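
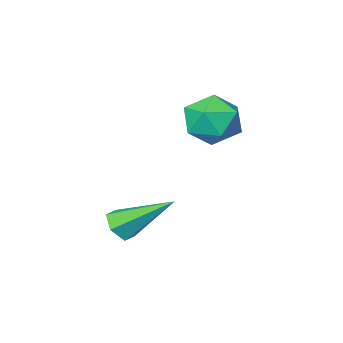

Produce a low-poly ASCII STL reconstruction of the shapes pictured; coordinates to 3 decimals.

solid 
facet normal -0.571 -0.486 0.662
outer loop
vertex 0.355 -3.358 -1.095
vertex 0.888 -4.022 -1.122
vertex 1.013 -3.398 -0.556
endloop
endfacet
facet normal -0.610 0.220 0.761
outer loop
vertex 0.355 -3.358 -1.095
vertex 1.013 -3.398 -0.556
vertex 0.813 -2.66 -0.93
endloop
endfacet
facet normal -0.842 0.516 0.155
outer loop
vertex 0.355 -3.358 -1.095
vertex 0.813 -2.66 -0.93
vertex 0.564 -2.827 -1.727
endloop
endfacet
facet normal -0.947 -0.008 -0.320
outer loop
vertex 0.355 -3.358 -1.095
vertex 0.564 -2.827 -1.727
vertex 0.611 -3.669 -1.846
endloop
endfacet
facet normal -0.780 -0.626 -0.007
outer loop
vertex 0.355 -3.358 -1.095
vertex 0.611 -3.669 -1.846
vertex 0.888 -4.022 -1.122
endloop
endfacet
facet normal 0.048 0.462 0.886
outer loop
vertex 0.813 -2.66 -0.93
vertex 1.013 -3.398 -0.556
vertex 1.629 -2.891 -0.854
endloop
endfacet
facet normal 0.112 -0.680 0.725
outer loop
vertex 1.013 -3.398 -0.556
vertex 0.888 -4.022 -1.122
vertex 1.676 -3.733 -0.973
endloop
endfacet
facet normal -0.224 -0.907 -0.357
outer loop
vertex 0.888 -4.022 -1.122
vertex 0.611 -3.669 -1.846
vertex 1.427 -3.9 -1.77
endloop
endfacet
facet normal -0.495 0.094 -0.864
outer loop
vertex 0.611 -3.669 -1.846
vertex 0.564 -2.827 -1.727
vertex 1.227 -3.162 -2.144
endloop
endfacet
facet normal -0.327 0.940 -0.095
outer loop
vertex 0.564 -2.827 -1.727
vertex 0.813 -2.66 -0.93
vertex 1.352 -2.538 -1.578
endloop
endfacet
facet normal 0.947 0.008 0.320
outer loop
vertex 1.885 -3.202 -1.605
vertex 1.629 -2.891 -0.854
vertex 1.676 -3.733 -0.973
endloop
endfacet
facet normal 0.842 -0.516 -0.155
outer loop
vertex 1.885 -3.202 -1.605
vertex 1.676 -3.733 -0.973
vertex 1.427 -3.9 -1.77
endloop
endfacet
facet normal 0.610 -0.220 -0.761
outer loop
vertex 1.885 -3.202 -1.605
vertex 1.427 -3.9 -1.77
vertex 1.227 -3.162 -2.144
endloop
endfacet
facet normal 0.571 0.486 -0.662
outer loop
vertex 1.885 -3.202 -1.605
vertex 1.227 -3.162 -2.144
vertex 1.352 -2.538 -1.578
endloop
endfacet
facet normal 0.780 0.626 0.007
outer loop
vertex 1.885 -3.202 -1.605
vertex 1.352 -2.538 -1.578
vertex 1.629 -2.891 -0.854
endloop
endfacet
facet normal 0.495 -0.094 0.864
outer loop
vertex 1.676 -3.733 -0.973
vertex 1.629 -2.891 -0.854
vertex 1.013 -3.398 -0.556
endloop
endfacet
facet normal 0.327 -0.940 0.095
outer loop
vertex 1.427 -3.9 -1.77
vertex 1.676 -3.733 -0.973
vertex 0.888 -4.022 -1.122
endloop
endfacet
facet normal -0.048 -0.462 -0.886
outer loop
vertex 1.227 -3.162 -2.144
vertex 1.427 -3.9 -1.77
vertex 0.611 -3.669 -1.846
endloop
endfacet
facet normal -0.112 0.680 -0.725
outer loop
vertex 1.352 -2.538 -1.578
vertex 1.227 -3.162 -2.144
vertex 0.564 -2.827 -1.727
endloop
endfacet
facet normal 0.224 0.907 0.357
outer loop
vertex 1.629 -2.891 -0.854
vertex 1.352 -2.538 -1.578
vertex 0.813 -2.66 -0.93
endloop
endfacet
facet normal 0.521 -0.608 -0.599
outer loop
vertex 4.189 -3.18 -3.819
vertex 3.865 -3.061 -4.222
vertex 4.301 -2.771 -4.137
endloop
endfacet
facet normal 0.664 0.337 0.667
outer loop
vertex 4.189 -3.18 -3.819
vertex 4.301 -2.771 -4.137
vertex 2.975 -2.019 -3.198
endloop
endfacet
facet normal 0.522 -0.609 -0.598
outer loop
vertex 4.301 -2.771 -4.137
vertex 3.865 -3.061 -4.222
vertex 3.978 -2.652 -4.54
endloop
endfacet
facet normal 0.442 0.892 -0.091
outer loop
vertex 4.301 -2.771 -4.137
vertex 3.978 -2.652 -4.54
vertex 2.975 -2.019 -3.198
endloop
endfacet
facet normal 0.519 -0.609 -0.599
outer loop
vertex 3.978 -2.652 -4.54
vertex 3.865 -3.061 -4.222
vertex 3.542 -2.941 -4.624
endloop
endfacet
facet normal -0.357 0.713 -0.603
outer loop
vertex 3.978 -2.652 -4.54
vertex 3.542 -2.941 -4.624
vertex 2.975 -2.019 -3.198
endloop
endfacet
facet normal 0.520 -0.608 -0.599
outer loop
vertex 3.542 -2.941 -4.624
vertex 3.865 -3.061 -4.222
vertex 3.43 -3.35 -4.306
endloop
endfacet
facet normal -0.934 -0.022 -0.357
outer loop
vertex 3.542 -2.941 -4.624
vertex 3.43 -3.35 -4.306
vertex 2.975 -2.019 -3.198
endloop
endfacet
facet normal 0.521 -0.610 -0.597
outer loop
vertex 3.43 -3.35 -4.306
vertex 3.865 -3.061 -4.222
vertex 3.753 -3.469 -3.903
endloop
endfacet
facet normal -0.712 -0.577 0.400
outer loop
vertex 3.43 -3.35 -4.306
vertex 3.753 -3.469 -3.903
vertex 2.975 -2.019 -3.198
endloop
endfacet
facet normal 0.520 -0.610 -0.598
outer loop
vertex 3.753 -3.469 -3.903
vertex 3.865 -3.061 -4.222
vertex 4.189 -3.18 -3.819
endloop
endfacet
facet normal 0.087 -0.397 0.914
outer loop
vertex 3.753 -3.469 -3.903
vertex 4.189 -3.18 -3.819
vertex 2.975 -2.019 -3.198
endloop
endfacet

endsolid


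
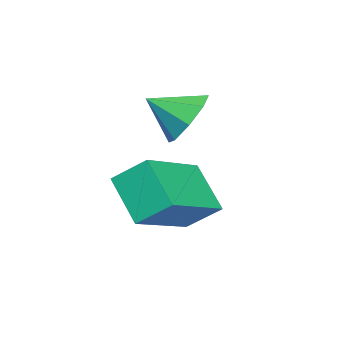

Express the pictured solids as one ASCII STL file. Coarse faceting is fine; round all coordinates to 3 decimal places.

solid 
facet normal -0.302 0.790 -0.534
outer loop
vertex 2.469 2.478 1.616
vertex 1.68 2.12 1.533
vertex 2.056 2.653 2.109
endloop
endfacet
facet normal 0.769 0.017 0.639
outer loop
vertex 2.469 2.478 1.616
vertex 2.056 2.653 2.109
vertex 2.04 1.18 2.167
endloop
endfacet
facet normal -0.303 0.790 -0.533
outer loop
vertex 2.056 2.653 2.109
vertex 1.68 2.12 1.533
vertex 1.424 2.515 2.264
endloop
endfacet
facet normal 0.231 0.036 0.972
outer loop
vertex 2.056 2.653 2.109
vertex 1.424 2.515 2.264
vertex 2.04 1.18 2.167
endloop
endfacet
facet normal -0.301 0.791 -0.533
outer loop
vertex 1.424 2.515 2.264
vertex 1.68 2.12 1.533
vertex 0.941 2.147 1.991
endloop
endfacet
facet normal -0.344 -0.225 0.912
outer loop
vertex 1.424 2.515 2.264
vertex 0.941 2.147 1.991
vertex 2.04 1.18 2.167
endloop
endfacet
facet normal -0.302 0.789 -0.534
outer loop
vertex 0.941 2.147 1.991
vertex 1.68 2.12 1.533
vertex 0.892 1.762 1.45
endloop
endfacet
facet normal -0.618 -0.613 0.492
outer loop
vertex 0.941 2.147 1.991
vertex 0.892 1.762 1.45
vertex 2.04 1.18 2.167
endloop
endfacet
facet normal -0.303 0.790 -0.532
outer loop
vertex 0.892 1.762 1.45
vertex 1.68 2.12 1.533
vertex 1.304 1.588 0.957
endloop
endfacet
facet normal -0.431 -0.901 -0.042
outer loop
vertex 0.892 1.762 1.45
vertex 1.304 1.588 0.957
vertex 2.04 1.18 2.167
endloop
endfacet
facet normal -0.302 0.790 -0.533
outer loop
vertex 1.304 1.588 0.957
vertex 1.68 2.12 1.533
vertex 1.937 1.725 0.801
endloop
endfacet
facet normal 0.107 -0.921 -0.375
outer loop
vertex 1.304 1.588 0.957
vertex 1.937 1.725 0.801
vertex 2.04 1.18 2.167
endloop
endfacet
facet normal -0.302 0.790 -0.533
outer loop
vertex 1.937 1.725 0.801
vertex 1.68 2.12 1.533
vertex 2.419 2.094 1.075
endloop
endfacet
facet normal 0.683 -0.659 -0.314
outer loop
vertex 1.937 1.725 0.801
vertex 2.419 2.094 1.075
vertex 2.04 1.18 2.167
endloop
endfacet
facet normal -0.302 0.790 -0.533
outer loop
vertex 2.419 2.094 1.075
vertex 1.68 2.12 1.533
vertex 2.469 2.478 1.616
endloop
endfacet
facet normal 0.957 -0.272 0.105
outer loop
vertex 2.419 2.094 1.075
vertex 2.469 2.478 1.616
vertex 2.04 1.18 2.167
endloop
endfacet
facet normal -0.916 0.187 -0.354
outer loop
vertex 1.905 2.438 0.146
vertex 2.494 3.326 -0.91
vertex 1.992 1.568 -0.538
endloop
endfacet
facet normal -0.393 -0.592 0.703
outer loop
vertex 3.926 1.174 0.21
vertex 1.905 2.438 0.146
vertex 1.992 1.568 -0.538
endloop
endfacet
facet normal -0.916 0.187 -0.354
outer loop
vertex 1.992 1.568 -0.538
vertex 2.494 3.326 -0.91
vertex 2.581 2.456 -1.593
endloop
endfacet
facet normal 0.079 -0.784 -0.616
outer loop
vertex 2.581 2.456 -1.593
vertex 3.926 1.174 0.21
vertex 1.992 1.568 -0.538
endloop
endfacet
facet normal -0.078 0.784 0.616
outer loop
vertex 1.905 2.438 0.146
vertex 4.428 2.932 -0.162
vertex 2.494 3.326 -0.91
endloop
endfacet
facet normal -0.392 -0.592 0.704
outer loop
vertex 3.839 2.044 0.893
vertex 1.905 2.438 0.146
vertex 3.926 1.174 0.21
endloop
endfacet
facet normal -0.078 0.784 0.616
outer loop
vertex 3.839 2.044 0.893
vertex 4.428 2.932 -0.162
vertex 1.905 2.438 0.146
endloop
endfacet
facet normal 0.393 0.592 -0.704
outer loop
vertex 2.494 3.326 -0.91
vertex 4.428 2.932 -0.162
vertex 2.581 2.456 -1.593
endloop
endfacet
facet normal 0.078 -0.784 -0.616
outer loop
vertex 4.515 2.062 -0.846
vertex 3.926 1.174 0.21
vertex 2.581 2.456 -1.593
endloop
endfacet
facet normal 0.392 0.592 -0.704
outer loop
vertex 2.581 2.456 -1.593
vertex 4.428 2.932 -0.162
vertex 4.515 2.062 -0.846
endloop
endfacet
facet normal 0.916 -0.186 0.354
outer loop
vertex 4.515 2.062 -0.846
vertex 3.839 2.044 0.893
vertex 3.926 1.174 0.21
endloop
endfacet
facet normal 0.916 -0.187 0.354
outer loop
vertex 4.428 2.932 -0.162
vertex 3.839 2.044 0.893
vertex 4.515 2.062 -0.846
endloop
endfacet

endsolid


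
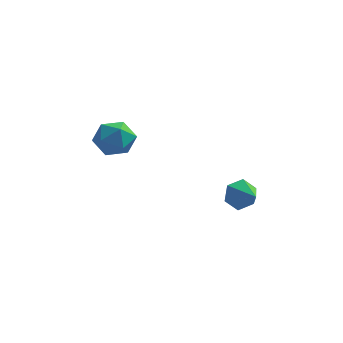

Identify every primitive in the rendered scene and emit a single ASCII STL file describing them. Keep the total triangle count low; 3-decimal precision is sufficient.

solid 
facet normal -0.683 0.635 -0.361
outer loop
vertex 4.051 0.652 -2.0
vertex 3.5 0.419 -1.369
vertex 4.05 1.081 -1.244
endloop
endfacet
facet normal 0.973 0.201 -0.113
outer loop
vertex 4.051 0.652 -2.0
vertex 4.05 1.081 -1.244
vertex 4.4 -0.419 -0.891
endloop
endfacet
facet normal -0.682 0.635 -0.362
outer loop
vertex 4.05 1.081 -1.244
vertex 3.5 0.419 -1.369
vertex 3.499 0.849 -0.612
endloop
endfacet
facet normal 0.655 0.315 0.687
outer loop
vertex 4.05 1.081 -1.244
vertex 3.499 0.849 -0.612
vertex 4.4 -0.419 -0.891
endloop
endfacet
facet normal -0.682 0.636 -0.362
outer loop
vertex 3.499 0.849 -0.612
vertex 3.5 0.419 -1.369
vertex 2.948 0.187 -0.737
endloop
endfacet
facet normal 0.020 -0.201 0.979
outer loop
vertex 3.499 0.849 -0.612
vertex 2.948 0.187 -0.737
vertex 4.4 -0.419 -0.891
endloop
endfacet
facet normal -0.682 0.636 -0.362
outer loop
vertex 2.948 0.187 -0.737
vertex 3.5 0.419 -1.369
vertex 2.949 -0.243 -1.494
endloop
endfacet
facet normal -0.297 -0.831 0.471
outer loop
vertex 2.948 0.187 -0.737
vertex 2.949 -0.243 -1.494
vertex 4.4 -0.419 -0.891
endloop
endfacet
facet normal -0.682 0.636 -0.362
outer loop
vertex 2.949 -0.243 -1.494
vertex 3.5 0.419 -1.369
vertex 3.501 -0.01 -2.125
endloop
endfacet
facet normal 0.022 -0.944 -0.329
outer loop
vertex 2.949 -0.243 -1.494
vertex 3.501 -0.01 -2.125
vertex 4.4 -0.419 -0.891
endloop
endfacet
facet normal -0.683 0.635 -0.361
outer loop
vertex 3.501 -0.01 -2.125
vertex 3.5 0.419 -1.369
vertex 4.051 0.652 -2.0
endloop
endfacet
facet normal 0.657 -0.428 -0.621
outer loop
vertex 3.501 -0.01 -2.125
vertex 4.051 0.652 -2.0
vertex 4.4 -0.419 -0.891
endloop
endfacet
facet normal -0.922 0.225 0.315
outer loop
vertex -2.654 0.25 1.983
vertex -2.986 -0.719 1.704
vertex -2.61 -0.548 2.682
endloop
endfacet
facet normal -0.430 0.581 0.691
outer loop
vertex -2.654 0.25 1.983
vertex -2.61 -0.548 2.682
vertex -1.802 0.138 2.608
endloop
endfacet
facet normal -0.044 0.971 0.235
outer loop
vertex -2.654 0.25 1.983
vertex -1.802 0.138 2.608
vertex -1.68 0.391 1.584
endloop
endfacet
facet normal -0.297 0.856 -0.423
outer loop
vertex -2.654 0.25 1.983
vertex -1.68 0.391 1.584
vertex -2.411 -0.139 1.025
endloop
endfacet
facet normal -0.839 0.395 -0.373
outer loop
vertex -2.654 0.25 1.983
vertex -2.411 -0.139 1.025
vertex -2.986 -0.719 1.704
endloop
endfacet
facet normal 0.004 0.103 0.995
outer loop
vertex -1.802 0.138 2.608
vertex -2.61 -0.548 2.682
vertex -1.609 -0.901 2.715
endloop
endfacet
facet normal -0.792 -0.473 0.387
outer loop
vertex -2.61 -0.548 2.682
vertex -2.986 -0.719 1.704
vertex -2.34 -1.431 2.156
endloop
endfacet
facet normal -0.659 -0.197 -0.726
outer loop
vertex -2.986 -0.719 1.704
vertex -2.411 -0.139 1.025
vertex -2.218 -1.178 1.132
endloop
endfacet
facet normal 0.220 0.548 -0.807
outer loop
vertex -2.411 -0.139 1.025
vertex -1.68 0.391 1.584
vertex -1.41 -0.492 1.058
endloop
endfacet
facet normal 0.629 0.734 0.256
outer loop
vertex -1.68 0.391 1.584
vertex -1.802 0.138 2.608
vertex -1.034 -0.321 2.036
endloop
endfacet
facet normal 0.297 -0.856 0.423
outer loop
vertex -1.366 -1.29 1.757
vertex -1.609 -0.901 2.715
vertex -2.34 -1.431 2.156
endloop
endfacet
facet normal 0.044 -0.971 -0.235
outer loop
vertex -1.366 -1.29 1.757
vertex -2.34 -1.431 2.156
vertex -2.218 -1.178 1.132
endloop
endfacet
facet normal 0.430 -0.581 -0.691
outer loop
vertex -1.366 -1.29 1.757
vertex -2.218 -1.178 1.132
vertex -1.41 -0.492 1.058
endloop
endfacet
facet normal 0.922 -0.225 -0.315
outer loop
vertex -1.366 -1.29 1.757
vertex -1.41 -0.492 1.058
vertex -1.034 -0.321 2.036
endloop
endfacet
facet normal 0.839 -0.395 0.373
outer loop
vertex -1.366 -1.29 1.757
vertex -1.034 -0.321 2.036
vertex -1.609 -0.901 2.715
endloop
endfacet
facet normal -0.220 -0.548 0.807
outer loop
vertex -2.34 -1.431 2.156
vertex -1.609 -0.901 2.715
vertex -2.61 -0.548 2.682
endloop
endfacet
facet normal -0.629 -0.734 -0.256
outer loop
vertex -2.218 -1.178 1.132
vertex -2.34 -1.431 2.156
vertex -2.986 -0.719 1.704
endloop
endfacet
facet normal -0.004 -0.103 -0.995
outer loop
vertex -1.41 -0.492 1.058
vertex -2.218 -1.178 1.132
vertex -2.411 -0.139 1.025
endloop
endfacet
facet normal 0.792 0.473 -0.387
outer loop
vertex -1.034 -0.321 2.036
vertex -1.41 -0.492 1.058
vertex -1.68 0.391 1.584
endloop
endfacet
facet normal 0.659 0.197 0.726
outer loop
vertex -1.609 -0.901 2.715
vertex -1.034 -0.321 2.036
vertex -1.802 0.138 2.608
endloop
endfacet

endsolid


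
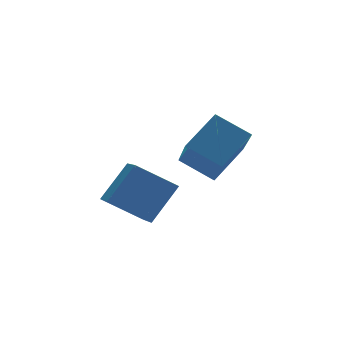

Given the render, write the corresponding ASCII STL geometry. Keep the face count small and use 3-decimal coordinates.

solid 
facet normal -0.776 -0.300 -0.555
outer loop
vertex 0.388 -3.555 3.088
vertex -0.475 -2.603 3.781
vertex 0.868 -2.03 1.591
endloop
endfacet
facet normal 0.591 -0.652 -0.475
outer loop
vertex 2.195 -1.517 2.539
vertex 0.388 -3.555 3.088
vertex 0.868 -2.03 1.591
endloop
endfacet
facet normal -0.776 -0.300 -0.555
outer loop
vertex 0.868 -2.03 1.591
vertex -0.475 -2.603 3.781
vertex 0.005 -1.078 2.284
endloop
endfacet
facet normal 0.219 0.696 -0.684
outer loop
vertex 0.005 -1.078 2.284
vertex 2.195 -1.517 2.539
vertex 0.868 -2.03 1.591
endloop
endfacet
facet normal -0.219 -0.696 0.684
outer loop
vertex 0.388 -3.555 3.088
vertex 0.852 -2.09 4.729
vertex -0.475 -2.603 3.781
endloop
endfacet
facet normal 0.591 -0.652 -0.475
outer loop
vertex 1.715 -3.042 4.036
vertex 0.388 -3.555 3.088
vertex 2.195 -1.517 2.539
endloop
endfacet
facet normal -0.219 -0.696 0.684
outer loop
vertex 1.715 -3.042 4.036
vertex 0.852 -2.09 4.729
vertex 0.388 -3.555 3.088
endloop
endfacet
facet normal -0.591 0.652 0.475
outer loop
vertex -0.475 -2.603 3.781
vertex 0.852 -2.09 4.729
vertex 0.005 -1.078 2.284
endloop
endfacet
facet normal 0.219 0.696 -0.684
outer loop
vertex 1.332 -0.565 3.232
vertex 2.195 -1.517 2.539
vertex 0.005 -1.078 2.284
endloop
endfacet
facet normal -0.591 0.652 0.475
outer loop
vertex 0.005 -1.078 2.284
vertex 0.852 -2.09 4.729
vertex 1.332 -0.565 3.232
endloop
endfacet
facet normal 0.776 0.300 0.555
outer loop
vertex 1.332 -0.565 3.232
vertex 1.715 -3.042 4.036
vertex 2.195 -1.517 2.539
endloop
endfacet
facet normal 0.776 0.300 0.555
outer loop
vertex 0.852 -2.09 4.729
vertex 1.715 -3.042 4.036
vertex 1.332 -0.565 3.232
endloop
endfacet
facet normal -0.728 0.425 0.538
outer loop
vertex -2.162 -2.429 3.196
vertex -1.852 -1.079 2.548
vertex -3.283 -2.771 1.951
endloop
endfacet
facet normal -0.202 -0.883 0.424
outer loop
vertex -2.068 -3.481 1.052
vertex -2.162 -2.429 3.196
vertex -3.283 -2.771 1.951
endloop
endfacet
facet normal -0.728 0.425 0.538
outer loop
vertex -3.283 -2.771 1.951
vertex -1.852 -1.079 2.548
vertex -2.973 -1.42 1.302
endloop
endfacet
facet normal -0.656 -0.199 -0.728
outer loop
vertex -2.973 -1.42 1.302
vertex -2.068 -3.481 1.052
vertex -3.283 -2.771 1.951
endloop
endfacet
facet normal 0.655 0.199 0.729
outer loop
vertex -2.162 -2.429 3.196
vertex -0.637 -1.789 1.649
vertex -1.852 -1.079 2.548
endloop
endfacet
facet normal -0.203 -0.883 0.424
outer loop
vertex -0.947 -3.14 2.298
vertex -2.162 -2.429 3.196
vertex -2.068 -3.481 1.052
endloop
endfacet
facet normal 0.655 0.200 0.729
outer loop
vertex -0.947 -3.14 2.298
vertex -0.637 -1.789 1.649
vertex -2.162 -2.429 3.196
endloop
endfacet
facet normal 0.202 0.883 -0.424
outer loop
vertex -1.852 -1.079 2.548
vertex -0.637 -1.789 1.649
vertex -2.973 -1.42 1.302
endloop
endfacet
facet normal -0.655 -0.199 -0.729
outer loop
vertex -1.758 -2.131 0.404
vertex -2.068 -3.481 1.052
vertex -2.973 -1.42 1.302
endloop
endfacet
facet normal 0.202 0.882 -0.425
outer loop
vertex -2.973 -1.42 1.302
vertex -0.637 -1.789 1.649
vertex -1.758 -2.131 0.404
endloop
endfacet
facet normal 0.728 -0.425 -0.538
outer loop
vertex -1.758 -2.131 0.404
vertex -0.947 -3.14 2.298
vertex -2.068 -3.481 1.052
endloop
endfacet
facet normal 0.728 -0.425 -0.538
outer loop
vertex -0.637 -1.789 1.649
vertex -0.947 -3.14 2.298
vertex -1.758 -2.131 0.404
endloop
endfacet

endsolid


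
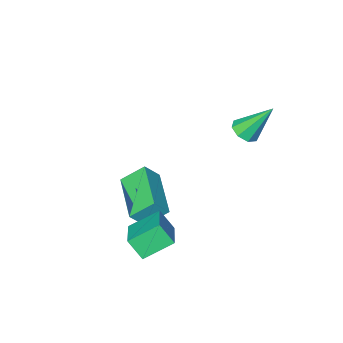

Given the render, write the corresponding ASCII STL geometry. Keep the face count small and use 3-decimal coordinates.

solid 
facet normal -0.633 0.154 -0.759
outer loop
vertex 0.969 -3.847 -0.205
vertex 1.784 -2.071 -0.524
vertex 1.684 -4.299 -0.893
endloop
endfacet
facet normal -0.412 -0.897 0.161
outer loop
vertex 2.216 -4.429 -0.256
vertex 0.969 -3.847 -0.205
vertex 1.684 -4.299 -0.893
endloop
endfacet
facet normal -0.633 0.154 -0.759
outer loop
vertex 1.684 -4.299 -0.893
vertex 1.784 -2.071 -0.524
vertex 2.499 -2.523 -1.212
endloop
endfacet
facet normal 0.655 -0.414 -0.632
outer loop
vertex 2.499 -2.523 -1.212
vertex 2.216 -4.429 -0.256
vertex 1.684 -4.299 -0.893
endloop
endfacet
facet normal -0.655 0.414 0.632
outer loop
vertex 0.969 -3.847 -0.205
vertex 2.316 -2.201 0.113
vertex 1.784 -2.071 -0.524
endloop
endfacet
facet normal -0.412 -0.897 0.161
outer loop
vertex 1.501 -3.977 0.432
vertex 0.969 -3.847 -0.205
vertex 2.216 -4.429 -0.256
endloop
endfacet
facet normal -0.655 0.414 0.632
outer loop
vertex 1.501 -3.977 0.432
vertex 2.316 -2.201 0.113
vertex 0.969 -3.847 -0.205
endloop
endfacet
facet normal 0.412 0.897 -0.161
outer loop
vertex 1.784 -2.071 -0.524
vertex 2.316 -2.201 0.113
vertex 2.499 -2.523 -1.212
endloop
endfacet
facet normal 0.655 -0.414 -0.632
outer loop
vertex 3.031 -2.653 -0.575
vertex 2.216 -4.429 -0.256
vertex 2.499 -2.523 -1.212
endloop
endfacet
facet normal 0.412 0.897 -0.161
outer loop
vertex 2.499 -2.523 -1.212
vertex 2.316 -2.201 0.113
vertex 3.031 -2.653 -0.575
endloop
endfacet
facet normal 0.633 -0.154 0.759
outer loop
vertex 3.031 -2.653 -0.575
vertex 1.501 -3.977 0.432
vertex 2.216 -4.429 -0.256
endloop
endfacet
facet normal 0.633 -0.154 0.759
outer loop
vertex 2.316 -2.201 0.113
vertex 1.501 -3.977 0.432
vertex 3.031 -2.653 -0.575
endloop
endfacet
facet normal -0.534 -0.773 -0.342
outer loop
vertex 2.406 -1.758 0.115
vertex 2.148 -1.262 -0.603
vertex 3.402 -2.163 -0.523
endloop
endfacet
facet normal 0.284 -0.545 0.789
outer loop
vertex 4.192 -1.018 -0.017
vertex 2.406 -1.758 0.115
vertex 3.402 -2.163 -0.523
endloop
endfacet
facet normal -0.534 -0.773 -0.342
outer loop
vertex 3.402 -2.163 -0.523
vertex 2.148 -1.262 -0.603
vertex 3.144 -1.667 -1.241
endloop
endfacet
facet normal 0.797 -0.324 -0.510
outer loop
vertex 3.144 -1.667 -1.241
vertex 4.192 -1.018 -0.017
vertex 3.402 -2.163 -0.523
endloop
endfacet
facet normal -0.797 0.324 0.510
outer loop
vertex 2.406 -1.758 0.115
vertex 2.938 -0.117 -0.097
vertex 2.148 -1.262 -0.603
endloop
endfacet
facet normal 0.284 -0.545 0.789
outer loop
vertex 3.196 -0.613 0.621
vertex 2.406 -1.758 0.115
vertex 4.192 -1.018 -0.017
endloop
endfacet
facet normal -0.797 0.324 0.510
outer loop
vertex 3.196 -0.613 0.621
vertex 2.938 -0.117 -0.097
vertex 2.406 -1.758 0.115
endloop
endfacet
facet normal -0.284 0.545 -0.789
outer loop
vertex 2.148 -1.262 -0.603
vertex 2.938 -0.117 -0.097
vertex 3.144 -1.667 -1.241
endloop
endfacet
facet normal 0.797 -0.324 -0.510
outer loop
vertex 3.934 -0.522 -0.735
vertex 4.192 -1.018 -0.017
vertex 3.144 -1.667 -1.241
endloop
endfacet
facet normal -0.284 0.545 -0.789
outer loop
vertex 3.144 -1.667 -1.241
vertex 2.938 -0.117 -0.097
vertex 3.934 -0.522 -0.735
endloop
endfacet
facet normal 0.534 0.773 0.342
outer loop
vertex 3.934 -0.522 -0.735
vertex 3.196 -0.613 0.621
vertex 4.192 -1.018 -0.017
endloop
endfacet
facet normal 0.534 0.773 0.342
outer loop
vertex 2.938 -0.117 -0.097
vertex 3.196 -0.613 0.621
vertex 3.934 -0.522 -0.735
endloop
endfacet
facet normal 0.406 -0.413 -0.815
outer loop
vertex -0.316 -1.108 3.175
vertex -0.807 -1.348 3.052
vertex -0.562 -0.86 2.927
endloop
endfacet
facet normal 0.550 0.797 0.251
outer loop
vertex -0.316 -1.108 3.175
vertex -0.562 -0.86 2.927
vertex -1.453 -0.692 4.348
endloop
endfacet
facet normal 0.407 -0.413 -0.815
outer loop
vertex -0.562 -0.86 2.927
vertex -0.807 -1.348 3.052
vertex -0.951 -0.898 2.752
endloop
endfacet
facet normal -0.034 0.990 -0.139
outer loop
vertex -0.562 -0.86 2.927
vertex -0.951 -0.898 2.752
vertex -1.453 -0.692 4.348
endloop
endfacet
facet normal 0.406 -0.413 -0.815
outer loop
vertex -0.951 -0.898 2.752
vertex -0.807 -1.348 3.052
vertex -1.256 -1.2 2.753
endloop
endfacet
facet normal -0.672 0.678 -0.299
outer loop
vertex -0.951 -0.898 2.752
vertex -1.256 -1.2 2.753
vertex -1.453 -0.692 4.348
endloop
endfacet
facet normal 0.407 -0.413 -0.815
outer loop
vertex -1.256 -1.2 2.753
vertex -0.807 -1.348 3.052
vertex -1.297 -1.588 2.929
endloop
endfacet
facet normal -0.990 0.043 -0.136
outer loop
vertex -1.256 -1.2 2.753
vertex -1.297 -1.588 2.929
vertex -1.453 -0.692 4.348
endloop
endfacet
facet normal 0.407 -0.412 -0.815
outer loop
vertex -1.297 -1.588 2.929
vertex -0.807 -1.348 3.052
vertex -1.051 -1.836 3.177
endloop
endfacet
facet normal -0.802 -0.541 0.254
outer loop
vertex -1.297 -1.588 2.929
vertex -1.051 -1.836 3.177
vertex -1.453 -0.692 4.348
endloop
endfacet
facet normal 0.407 -0.412 -0.815
outer loop
vertex -1.051 -1.836 3.177
vertex -0.807 -1.348 3.052
vertex -0.662 -1.798 3.352
endloop
endfacet
facet normal -0.217 -0.734 0.643
outer loop
vertex -1.051 -1.836 3.177
vertex -0.662 -1.798 3.352
vertex -1.453 -0.692 4.348
endloop
endfacet
facet normal 0.407 -0.412 -0.815
outer loop
vertex -0.662 -1.798 3.352
vertex -0.807 -1.348 3.052
vertex -0.357 -1.497 3.352
endloop
endfacet
facet normal 0.418 -0.424 0.803
outer loop
vertex -0.662 -1.798 3.352
vertex -0.357 -1.497 3.352
vertex -1.453 -0.692 4.348
endloop
endfacet
facet normal 0.406 -0.414 -0.815
outer loop
vertex -0.357 -1.497 3.352
vertex -0.807 -1.348 3.052
vertex -0.316 -1.108 3.175
endloop
endfacet
facet normal 0.738 0.213 0.640
outer loop
vertex -0.357 -1.497 3.352
vertex -0.316 -1.108 3.175
vertex -1.453 -0.692 4.348
endloop
endfacet

endsolid


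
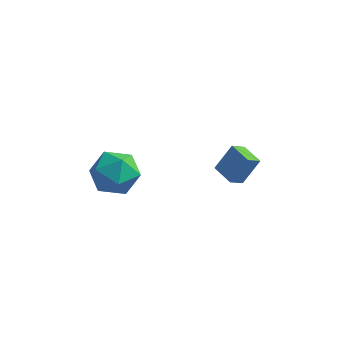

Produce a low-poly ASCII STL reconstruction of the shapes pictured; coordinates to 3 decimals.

solid 
facet normal -0.302 0.878 0.371
outer loop
vertex -2.496 -0.162 -0.904
vertex -2.602 -0.616 0.085
vertex -1.651 -0.165 -0.21
endloop
endfacet
facet normal 0.147 0.974 -0.175
outer loop
vertex -2.496 -0.162 -0.904
vertex -1.651 -0.165 -0.21
vertex -1.489 -0.38 -1.27
endloop
endfacet
facet normal -0.131 0.651 -0.748
outer loop
vertex -2.496 -0.162 -0.904
vertex -1.489 -0.38 -1.27
vertex -2.34 -0.965 -1.63
endloop
endfacet
facet normal -0.751 0.356 -0.555
outer loop
vertex -2.496 -0.162 -0.904
vertex -2.34 -0.965 -1.63
vertex -3.028 -1.111 -0.793
endloop
endfacet
facet normal -0.857 0.497 0.136
outer loop
vertex -2.496 -0.162 -0.904
vertex -3.028 -1.111 -0.793
vertex -2.602 -0.616 0.085
endloop
endfacet
facet normal 0.761 0.648 -0.015
outer loop
vertex -1.489 -0.38 -1.27
vertex -1.651 -0.165 -0.21
vertex -0.972 -0.969 -0.507
endloop
endfacet
facet normal 0.035 0.494 0.869
outer loop
vertex -1.651 -0.165 -0.21
vertex -2.602 -0.616 0.085
vertex -1.66 -1.115 0.33
endloop
endfacet
facet normal -0.863 -0.124 0.489
outer loop
vertex -2.602 -0.616 0.085
vertex -3.028 -1.111 -0.793
vertex -2.511 -1.7 -0.03
endloop
endfacet
facet normal -0.692 -0.352 -0.630
outer loop
vertex -3.028 -1.111 -0.793
vertex -2.34 -0.965 -1.63
vertex -2.349 -1.915 -1.09
endloop
endfacet
facet normal 0.312 0.126 -0.942
outer loop
vertex -2.34 -0.965 -1.63
vertex -1.489 -0.38 -1.27
vertex -1.398 -1.464 -1.385
endloop
endfacet
facet normal 0.751 -0.356 0.555
outer loop
vertex -1.504 -1.918 -0.396
vertex -0.972 -0.969 -0.507
vertex -1.66 -1.115 0.33
endloop
endfacet
facet normal 0.131 -0.651 0.748
outer loop
vertex -1.504 -1.918 -0.396
vertex -1.66 -1.115 0.33
vertex -2.511 -1.7 -0.03
endloop
endfacet
facet normal -0.147 -0.974 0.175
outer loop
vertex -1.504 -1.918 -0.396
vertex -2.511 -1.7 -0.03
vertex -2.349 -1.915 -1.09
endloop
endfacet
facet normal 0.302 -0.878 -0.371
outer loop
vertex -1.504 -1.918 -0.396
vertex -2.349 -1.915 -1.09
vertex -1.398 -1.464 -1.385
endloop
endfacet
facet normal 0.857 -0.497 -0.136
outer loop
vertex -1.504 -1.918 -0.396
vertex -1.398 -1.464 -1.385
vertex -0.972 -0.969 -0.507
endloop
endfacet
facet normal 0.692 0.352 0.630
outer loop
vertex -1.66 -1.115 0.33
vertex -0.972 -0.969 -0.507
vertex -1.651 -0.165 -0.21
endloop
endfacet
facet normal -0.312 -0.126 0.942
outer loop
vertex -2.511 -1.7 -0.03
vertex -1.66 -1.115 0.33
vertex -2.602 -0.616 0.085
endloop
endfacet
facet normal -0.761 -0.648 0.015
outer loop
vertex -2.349 -1.915 -1.09
vertex -2.511 -1.7 -0.03
vertex -3.028 -1.111 -0.793
endloop
endfacet
facet normal -0.035 -0.494 -0.869
outer loop
vertex -1.398 -1.464 -1.385
vertex -2.349 -1.915 -1.09
vertex -2.34 -0.965 -1.63
endloop
endfacet
facet normal 0.863 0.124 -0.489
outer loop
vertex -0.972 -0.969 -0.507
vertex -1.398 -1.464 -1.385
vertex -1.489 -0.38 -1.27
endloop
endfacet
facet normal -0.813 0.577 0.085
outer loop
vertex 1.003 4.087 -2.559
vertex 1.355 4.651 -3.021
vertex 0.475 3.506 -3.669
endloop
endfacet
facet normal -0.435 -0.696 0.571
outer loop
vertex 1.345 2.889 -3.759
vertex 1.003 4.087 -2.559
vertex 0.475 3.506 -3.669
endloop
endfacet
facet normal -0.812 0.577 0.084
outer loop
vertex 0.475 3.506 -3.669
vertex 1.355 4.651 -3.021
vertex 0.828 4.07 -4.132
endloop
endfacet
facet normal -0.388 -0.428 -0.817
outer loop
vertex 0.828 4.07 -4.132
vertex 1.345 2.889 -3.759
vertex 0.475 3.506 -3.669
endloop
endfacet
facet normal 0.388 0.427 0.817
outer loop
vertex 1.003 4.087 -2.559
vertex 2.225 4.034 -3.111
vertex 1.355 4.651 -3.021
endloop
endfacet
facet normal -0.436 -0.696 0.571
outer loop
vertex 1.872 3.47 -2.648
vertex 1.003 4.087 -2.559
vertex 1.345 2.889 -3.759
endloop
endfacet
facet normal 0.387 0.428 0.817
outer loop
vertex 1.872 3.47 -2.648
vertex 2.225 4.034 -3.111
vertex 1.003 4.087 -2.559
endloop
endfacet
facet normal 0.435 0.697 -0.571
outer loop
vertex 1.355 4.651 -3.021
vertex 2.225 4.034 -3.111
vertex 0.828 4.07 -4.132
endloop
endfacet
facet normal -0.387 -0.428 -0.817
outer loop
vertex 1.697 3.453 -4.221
vertex 1.345 2.889 -3.759
vertex 0.828 4.07 -4.132
endloop
endfacet
facet normal 0.435 0.696 -0.571
outer loop
vertex 0.828 4.07 -4.132
vertex 2.225 4.034 -3.111
vertex 1.697 3.453 -4.221
endloop
endfacet
facet normal 0.813 -0.576 -0.084
outer loop
vertex 1.697 3.453 -4.221
vertex 1.872 3.47 -2.648
vertex 1.345 2.889 -3.759
endloop
endfacet
facet normal 0.812 -0.577 -0.084
outer loop
vertex 2.225 4.034 -3.111
vertex 1.872 3.47 -2.648
vertex 1.697 3.453 -4.221
endloop
endfacet

endsolid


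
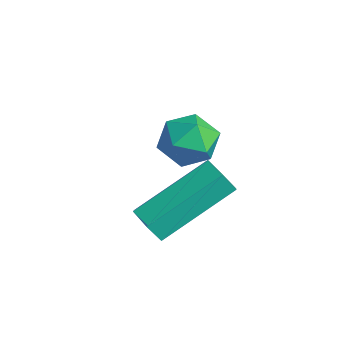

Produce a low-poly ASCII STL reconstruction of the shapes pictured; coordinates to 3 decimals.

solid 
facet normal -0.067 -0.863 -0.501
outer loop
vertex 3.461 0.677 -1.211
vertex 3.089 0.915 -1.571
vertex 3.647 0.937 -1.683
endloop
endfacet
facet normal 0.943 -0.219 0.251
outer loop
vertex 3.461 0.677 -1.211
vertex 3.647 0.937 -1.683
vertex 3.604 2.507 -0.149
endloop
endfacet
facet normal 0.943 -0.219 0.251
outer loop
vertex 3.604 2.507 -0.149
vertex 3.647 0.937 -1.683
vertex 3.79 2.766 -0.622
endloop
endfacet
facet normal 0.069 0.863 0.500
outer loop
vertex 3.604 2.507 -0.149
vertex 3.79 2.766 -0.622
vertex 3.231 2.745 -0.509
endloop
endfacet
facet normal -0.067 -0.863 -0.501
outer loop
vertex 3.647 0.937 -1.683
vertex 3.089 0.915 -1.571
vertex 3.274 1.175 -2.043
endloop
endfacet
facet normal 0.754 0.285 -0.592
outer loop
vertex 3.647 0.937 -1.683
vertex 3.274 1.175 -2.043
vertex 3.79 2.766 -0.622
endloop
endfacet
facet normal 0.753 0.285 -0.593
outer loop
vertex 3.79 2.766 -0.622
vertex 3.274 1.175 -2.043
vertex 3.417 3.004 -0.981
endloop
endfacet
facet normal 0.069 0.863 0.501
outer loop
vertex 3.79 2.766 -0.622
vertex 3.417 3.004 -0.981
vertex 3.231 2.745 -0.509
endloop
endfacet
facet normal -0.067 -0.863 -0.501
outer loop
vertex 3.274 1.175 -2.043
vertex 3.089 0.915 -1.571
vertex 2.716 1.153 -1.931
endloop
endfacet
facet normal -0.189 0.504 -0.843
outer loop
vertex 3.274 1.175 -2.043
vertex 2.716 1.153 -1.931
vertex 3.417 3.004 -0.981
endloop
endfacet
facet normal -0.188 0.504 -0.843
outer loop
vertex 3.417 3.004 -0.981
vertex 2.716 1.153 -1.931
vertex 2.859 2.983 -0.869
endloop
endfacet
facet normal 0.068 0.863 0.500
outer loop
vertex 3.417 3.004 -0.981
vertex 2.859 2.983 -0.869
vertex 3.231 2.745 -0.509
endloop
endfacet
facet normal -0.069 -0.863 -0.500
outer loop
vertex 2.716 1.153 -1.931
vertex 3.089 0.915 -1.571
vertex 2.53 0.894 -1.458
endloop
endfacet
facet normal -0.943 0.219 -0.251
outer loop
vertex 2.716 1.153 -1.931
vertex 2.53 0.894 -1.458
vertex 2.859 2.983 -0.869
endloop
endfacet
facet normal -0.943 0.219 -0.251
outer loop
vertex 2.859 2.983 -0.869
vertex 2.53 0.894 -1.458
vertex 2.673 2.723 -0.397
endloop
endfacet
facet normal 0.067 0.863 0.501
outer loop
vertex 2.859 2.983 -0.869
vertex 2.673 2.723 -0.397
vertex 3.231 2.745 -0.509
endloop
endfacet
facet normal -0.069 -0.863 -0.501
outer loop
vertex 2.53 0.894 -1.458
vertex 3.089 0.915 -1.571
vertex 2.903 0.656 -1.099
endloop
endfacet
facet normal -0.753 -0.285 0.593
outer loop
vertex 2.53 0.894 -1.458
vertex 2.903 0.656 -1.099
vertex 2.673 2.723 -0.397
endloop
endfacet
facet normal -0.754 -0.285 0.592
outer loop
vertex 2.673 2.723 -0.397
vertex 2.903 0.656 -1.099
vertex 3.046 2.485 -0.037
endloop
endfacet
facet normal 0.067 0.863 0.501
outer loop
vertex 2.673 2.723 -0.397
vertex 3.046 2.485 -0.037
vertex 3.231 2.745 -0.509
endloop
endfacet
facet normal -0.068 -0.863 -0.500
outer loop
vertex 2.903 0.656 -1.099
vertex 3.089 0.915 -1.571
vertex 3.461 0.677 -1.211
endloop
endfacet
facet normal 0.188 -0.504 0.843
outer loop
vertex 2.903 0.656 -1.099
vertex 3.461 0.677 -1.211
vertex 3.046 2.485 -0.037
endloop
endfacet
facet normal 0.189 -0.504 0.843
outer loop
vertex 3.046 2.485 -0.037
vertex 3.461 0.677 -1.211
vertex 3.604 2.507 -0.149
endloop
endfacet
facet normal 0.067 0.863 0.501
outer loop
vertex 3.046 2.485 -0.037
vertex 3.604 2.507 -0.149
vertex 3.231 2.745 -0.509
endloop
endfacet
facet normal -0.804 -0.578 0.142
outer loop
vertex -0.023 3.369 -1.468
vertex 0.441 2.7 -1.562
vertex 0.338 3.026 -0.817
endloop
endfacet
facet normal -0.866 0.036 0.499
outer loop
vertex -0.023 3.369 -1.468
vertex 0.338 3.026 -0.817
vertex 0.326 3.842 -0.897
endloop
endfacet
facet normal -0.821 0.571 0.029
outer loop
vertex -0.023 3.369 -1.468
vertex 0.326 3.842 -0.897
vertex 0.422 4.02 -1.691
endloop
endfacet
facet normal -0.731 0.288 -0.619
outer loop
vertex -0.023 3.369 -1.468
vertex 0.422 4.02 -1.691
vertex 0.493 3.314 -2.103
endloop
endfacet
facet normal -0.721 -0.423 -0.549
outer loop
vertex -0.023 3.369 -1.468
vertex 0.493 3.314 -2.103
vertex 0.441 2.7 -1.562
endloop
endfacet
facet normal -0.312 0.088 0.946
outer loop
vertex 0.326 3.842 -0.897
vertex 0.338 3.026 -0.817
vertex 1.007 3.466 -0.637
endloop
endfacet
facet normal -0.210 -0.906 0.367
outer loop
vertex 0.338 3.026 -0.817
vertex 0.441 2.7 -1.562
vertex 1.078 2.76 -1.049
endloop
endfacet
facet normal -0.075 -0.656 -0.751
outer loop
vertex 0.441 2.7 -1.562
vertex 0.493 3.314 -2.103
vertex 1.174 2.938 -1.843
endloop
endfacet
facet normal -0.093 0.495 -0.864
outer loop
vertex 0.493 3.314 -2.103
vertex 0.422 4.02 -1.691
vertex 1.162 3.754 -1.923
endloop
endfacet
facet normal -0.239 0.953 0.185
outer loop
vertex 0.422 4.02 -1.691
vertex 0.326 3.842 -0.897
vertex 1.059 4.08 -1.178
endloop
endfacet
facet normal 0.731 -0.288 0.619
outer loop
vertex 1.523 3.411 -1.272
vertex 1.007 3.466 -0.637
vertex 1.078 2.76 -1.049
endloop
endfacet
facet normal 0.821 -0.571 -0.029
outer loop
vertex 1.523 3.411 -1.272
vertex 1.078 2.76 -1.049
vertex 1.174 2.938 -1.843
endloop
endfacet
facet normal 0.866 -0.036 -0.499
outer loop
vertex 1.523 3.411 -1.272
vertex 1.174 2.938 -1.843
vertex 1.162 3.754 -1.923
endloop
endfacet
facet normal 0.804 0.578 -0.142
outer loop
vertex 1.523 3.411 -1.272
vertex 1.162 3.754 -1.923
vertex 1.059 4.08 -1.178
endloop
endfacet
facet normal 0.721 0.423 0.549
outer loop
vertex 1.523 3.411 -1.272
vertex 1.059 4.08 -1.178
vertex 1.007 3.466 -0.637
endloop
endfacet
facet normal 0.093 -0.495 0.864
outer loop
vertex 1.078 2.76 -1.049
vertex 1.007 3.466 -0.637
vertex 0.338 3.026 -0.817
endloop
endfacet
facet normal 0.239 -0.953 -0.185
outer loop
vertex 1.174 2.938 -1.843
vertex 1.078 2.76 -1.049
vertex 0.441 2.7 -1.562
endloop
endfacet
facet normal 0.312 -0.088 -0.946
outer loop
vertex 1.162 3.754 -1.923
vertex 1.174 2.938 -1.843
vertex 0.493 3.314 -2.103
endloop
endfacet
facet normal 0.210 0.906 -0.367
outer loop
vertex 1.059 4.08 -1.178
vertex 1.162 3.754 -1.923
vertex 0.422 4.02 -1.691
endloop
endfacet
facet normal 0.075 0.656 0.751
outer loop
vertex 1.007 3.466 -0.637
vertex 1.059 4.08 -1.178
vertex 0.326 3.842 -0.897
endloop
endfacet

endsolid


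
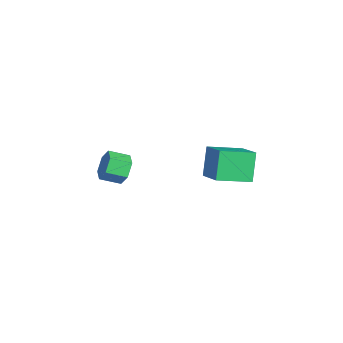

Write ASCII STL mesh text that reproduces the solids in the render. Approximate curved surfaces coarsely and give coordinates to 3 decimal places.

solid 
facet normal 0.165 0.910 -0.380
outer loop
vertex 2.57 -3.323 1.482
vertex 2.065 -2.932 2.199
vertex 3.011 -3.064 2.294
endloop
endfacet
facet normal 0.873 -0.314 -0.374
outer loop
vertex 2.57 -3.323 1.482
vertex 3.011 -3.064 2.294
vertex 2.36 -4.479 1.964
endloop
endfacet
facet normal 0.873 -0.315 -0.373
outer loop
vertex 2.36 -4.479 1.964
vertex 3.011 -3.064 2.294
vertex 2.801 -4.22 2.777
endloop
endfacet
facet normal -0.166 -0.910 0.380
outer loop
vertex 2.36 -4.479 1.964
vertex 2.801 -4.22 2.777
vertex 1.855 -4.088 2.681
endloop
endfacet
facet normal 0.165 0.910 -0.380
outer loop
vertex 3.011 -3.064 2.294
vertex 2.065 -2.932 2.199
vertex 2.506 -2.673 3.011
endloop
endfacet
facet normal 0.834 0.077 0.546
outer loop
vertex 3.011 -3.064 2.294
vertex 2.506 -2.673 3.011
vertex 2.801 -4.22 2.777
endloop
endfacet
facet normal 0.834 0.077 0.546
outer loop
vertex 2.801 -4.22 2.777
vertex 2.506 -2.673 3.011
vertex 2.296 -3.829 3.494
endloop
endfacet
facet normal -0.166 -0.910 0.380
outer loop
vertex 2.801 -4.22 2.777
vertex 2.296 -3.829 3.494
vertex 1.855 -4.088 2.681
endloop
endfacet
facet normal 0.165 0.910 -0.380
outer loop
vertex 2.506 -2.673 3.011
vertex 2.065 -2.932 2.199
vertex 1.56 -2.541 2.916
endloop
endfacet
facet normal -0.038 0.391 0.920
outer loop
vertex 2.506 -2.673 3.011
vertex 1.56 -2.541 2.916
vertex 2.296 -3.829 3.494
endloop
endfacet
facet normal -0.039 0.391 0.920
outer loop
vertex 2.296 -3.829 3.494
vertex 1.56 -2.541 2.916
vertex 1.35 -3.697 3.398
endloop
endfacet
facet normal -0.166 -0.910 0.380
outer loop
vertex 2.296 -3.829 3.494
vertex 1.35 -3.697 3.398
vertex 1.855 -4.088 2.681
endloop
endfacet
facet normal 0.166 0.910 -0.380
outer loop
vertex 1.56 -2.541 2.916
vertex 2.065 -2.932 2.199
vertex 1.119 -2.8 2.103
endloop
endfacet
facet normal -0.873 0.314 0.373
outer loop
vertex 1.56 -2.541 2.916
vertex 1.119 -2.8 2.103
vertex 1.35 -3.697 3.398
endloop
endfacet
facet normal -0.873 0.315 0.374
outer loop
vertex 1.35 -3.697 3.398
vertex 1.119 -2.8 2.103
vertex 0.909 -3.956 2.586
endloop
endfacet
facet normal -0.165 -0.910 0.380
outer loop
vertex 1.35 -3.697 3.398
vertex 0.909 -3.956 2.586
vertex 1.855 -4.088 2.681
endloop
endfacet
facet normal 0.166 0.910 -0.380
outer loop
vertex 1.119 -2.8 2.103
vertex 2.065 -2.932 2.199
vertex 1.624 -3.191 1.386
endloop
endfacet
facet normal -0.834 -0.077 -0.546
outer loop
vertex 1.119 -2.8 2.103
vertex 1.624 -3.191 1.386
vertex 0.909 -3.956 2.586
endloop
endfacet
facet normal -0.834 -0.077 -0.546
outer loop
vertex 0.909 -3.956 2.586
vertex 1.624 -3.191 1.386
vertex 1.414 -4.347 1.869
endloop
endfacet
facet normal -0.165 -0.910 0.380
outer loop
vertex 0.909 -3.956 2.586
vertex 1.414 -4.347 1.869
vertex 1.855 -4.088 2.681
endloop
endfacet
facet normal 0.166 0.910 -0.380
outer loop
vertex 1.624 -3.191 1.386
vertex 2.065 -2.932 2.199
vertex 2.57 -3.323 1.482
endloop
endfacet
facet normal 0.039 -0.391 -0.919
outer loop
vertex 1.624 -3.191 1.386
vertex 2.57 -3.323 1.482
vertex 1.414 -4.347 1.869
endloop
endfacet
facet normal 0.038 -0.390 -0.920
outer loop
vertex 1.414 -4.347 1.869
vertex 2.57 -3.323 1.482
vertex 2.36 -4.479 1.964
endloop
endfacet
facet normal -0.165 -0.910 0.380
outer loop
vertex 1.414 -4.347 1.869
vertex 2.36 -4.479 1.964
vertex 1.855 -4.088 2.681
endloop
endfacet
facet normal -0.891 -0.105 -0.441
outer loop
vertex -0.524 2.429 1.127
vertex -0.49 4.543 0.556
vertex 0.387 1.948 -0.598
endloop
endfacet
facet normal -0.016 -0.965 0.261
outer loop
vertex 2.17 2.157 0.284
vertex -0.524 2.429 1.127
vertex 0.387 1.948 -0.598
endloop
endfacet
facet normal -0.891 -0.105 -0.441
outer loop
vertex 0.387 1.948 -0.598
vertex -0.49 4.543 0.556
vertex 0.421 4.062 -1.17
endloop
endfacet
facet normal 0.453 -0.240 -0.859
outer loop
vertex 0.421 4.062 -1.17
vertex 2.17 2.157 0.284
vertex 0.387 1.948 -0.598
endloop
endfacet
facet normal -0.453 0.239 0.859
outer loop
vertex -0.524 2.429 1.127
vertex 1.293 4.752 1.438
vertex -0.49 4.543 0.556
endloop
endfacet
facet normal -0.016 -0.965 0.261
outer loop
vertex 1.259 2.638 2.01
vertex -0.524 2.429 1.127
vertex 2.17 2.157 0.284
endloop
endfacet
facet normal -0.453 0.240 0.859
outer loop
vertex 1.259 2.638 2.01
vertex 1.293 4.752 1.438
vertex -0.524 2.429 1.127
endloop
endfacet
facet normal 0.016 0.965 -0.261
outer loop
vertex -0.49 4.543 0.556
vertex 1.293 4.752 1.438
vertex 0.421 4.062 -1.17
endloop
endfacet
facet normal 0.453 -0.239 -0.859
outer loop
vertex 2.204 4.271 -0.287
vertex 2.17 2.157 0.284
vertex 0.421 4.062 -1.17
endloop
endfacet
facet normal 0.016 0.965 -0.261
outer loop
vertex 0.421 4.062 -1.17
vertex 1.293 4.752 1.438
vertex 2.204 4.271 -0.287
endloop
endfacet
facet normal 0.891 0.105 0.441
outer loop
vertex 2.204 4.271 -0.287
vertex 1.259 2.638 2.01
vertex 2.17 2.157 0.284
endloop
endfacet
facet normal 0.891 0.105 0.441
outer loop
vertex 1.293 4.752 1.438
vertex 1.259 2.638 2.01
vertex 2.204 4.271 -0.287
endloop
endfacet

endsolid


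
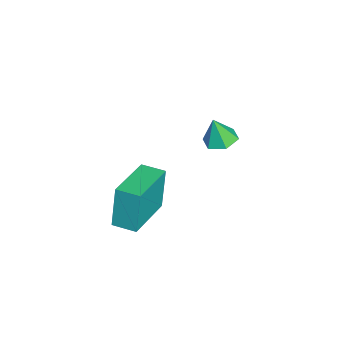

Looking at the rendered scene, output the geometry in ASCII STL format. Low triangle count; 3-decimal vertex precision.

solid 
facet normal -0.057 0.248 -0.967
outer loop
vertex 1.634 1.732 1.821
vertex 1.071 1.525 1.801
vertex 1.175 2.099 1.942
endloop
endfacet
facet normal 0.597 0.555 0.579
outer loop
vertex 1.634 1.732 1.821
vertex 1.175 2.099 1.942
vertex 1.129 1.275 2.779
endloop
endfacet
facet normal -0.057 0.248 -0.967
outer loop
vertex 1.175 2.099 1.942
vertex 1.071 1.525 1.801
vertex 0.612 1.891 1.922
endloop
endfacet
facet normal -0.279 0.692 0.666
outer loop
vertex 1.175 2.099 1.942
vertex 0.612 1.891 1.922
vertex 1.129 1.275 2.779
endloop
endfacet
facet normal -0.059 0.246 -0.967
outer loop
vertex 0.612 1.891 1.922
vertex 1.071 1.525 1.801
vertex 0.509 1.317 1.782
endloop
endfacet
facet normal -0.849 0.023 0.529
outer loop
vertex 0.612 1.891 1.922
vertex 0.509 1.317 1.782
vertex 1.129 1.275 2.779
endloop
endfacet
facet normal -0.059 0.246 -0.967
outer loop
vertex 0.509 1.317 1.782
vertex 1.071 1.525 1.801
vertex 0.968 0.951 1.661
endloop
endfacet
facet normal -0.543 -0.782 0.305
outer loop
vertex 0.509 1.317 1.782
vertex 0.968 0.951 1.661
vertex 1.129 1.275 2.779
endloop
endfacet
facet normal -0.056 0.246 -0.968
outer loop
vertex 0.968 0.951 1.661
vertex 1.071 1.525 1.801
vertex 1.531 1.158 1.681
endloop
endfacet
facet normal 0.330 -0.918 0.219
outer loop
vertex 0.968 0.951 1.661
vertex 1.531 1.158 1.681
vertex 1.129 1.275 2.779
endloop
endfacet
facet normal -0.056 0.246 -0.968
outer loop
vertex 1.531 1.158 1.681
vertex 1.071 1.525 1.801
vertex 1.634 1.732 1.821
endloop
endfacet
facet normal 0.901 -0.249 0.356
outer loop
vertex 1.531 1.158 1.681
vertex 1.634 1.732 1.821
vertex 1.129 1.275 2.779
endloop
endfacet
facet normal -0.933 0.327 -0.152
outer loop
vertex -0.305 -1.147 -0.921
vertex -0.011 -0.317 -0.937
vertex -0.077 -1.26 -2.561
endloop
endfacet
facet normal -0.334 -0.942 0.018
outer loop
vertex 1.751 -1.903 -2.263
vertex -0.305 -1.147 -0.921
vertex -0.077 -1.26 -2.561
endloop
endfacet
facet normal -0.932 0.328 -0.152
outer loop
vertex -0.077 -1.26 -2.561
vertex -0.011 -0.317 -0.937
vertex 0.217 -0.431 -2.578
endloop
endfacet
facet normal 0.137 -0.069 -0.988
outer loop
vertex 0.217 -0.431 -2.578
vertex 1.751 -1.903 -2.263
vertex -0.077 -1.26 -2.561
endloop
endfacet
facet normal -0.137 0.068 0.988
outer loop
vertex -0.305 -1.147 -0.921
vertex 1.817 -0.96 -0.639
vertex -0.011 -0.317 -0.937
endloop
endfacet
facet normal -0.334 -0.942 0.019
outer loop
vertex 1.523 -1.789 -0.622
vertex -0.305 -1.147 -0.921
vertex 1.751 -1.903 -2.263
endloop
endfacet
facet normal -0.137 0.069 0.988
outer loop
vertex 1.523 -1.789 -0.622
vertex 1.817 -0.96 -0.639
vertex -0.305 -1.147 -0.921
endloop
endfacet
facet normal 0.335 0.942 -0.019
outer loop
vertex -0.011 -0.317 -0.937
vertex 1.817 -0.96 -0.639
vertex 0.217 -0.431 -2.578
endloop
endfacet
facet normal 0.138 -0.068 -0.988
outer loop
vertex 2.045 -1.073 -2.279
vertex 1.751 -1.903 -2.263
vertex 0.217 -0.431 -2.578
endloop
endfacet
facet normal 0.334 0.942 -0.018
outer loop
vertex 0.217 -0.431 -2.578
vertex 1.817 -0.96 -0.639
vertex 2.045 -1.073 -2.279
endloop
endfacet
facet normal 0.933 -0.327 0.152
outer loop
vertex 2.045 -1.073 -2.279
vertex 1.523 -1.789 -0.622
vertex 1.751 -1.903 -2.263
endloop
endfacet
facet normal 0.932 -0.328 0.152
outer loop
vertex 1.817 -0.96 -0.639
vertex 1.523 -1.789 -0.622
vertex 2.045 -1.073 -2.279
endloop
endfacet

endsolid


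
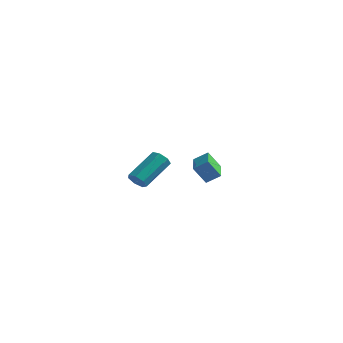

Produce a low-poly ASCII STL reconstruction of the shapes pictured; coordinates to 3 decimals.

solid 
facet normal -0.201 -0.808 -0.554
outer loop
vertex 4.019 -4.384 -0.84
vertex 3.499 -4.442 -0.567
vertex 3.625 -4.138 -1.056
endloop
endfacet
facet normal 0.607 0.342 -0.718
outer loop
vertex 4.019 -4.384 -0.84
vertex 3.625 -4.138 -1.056
vertex 4.421 -2.759 0.274
endloop
endfacet
facet normal 0.607 0.341 -0.717
outer loop
vertex 4.421 -2.759 0.274
vertex 3.625 -4.138 -1.056
vertex 4.027 -2.514 0.057
endloop
endfacet
facet normal 0.199 0.809 0.553
outer loop
vertex 4.421 -2.759 0.274
vertex 4.027 -2.514 0.057
vertex 3.901 -2.818 0.547
endloop
endfacet
facet normal -0.201 -0.808 -0.554
outer loop
vertex 3.625 -4.138 -1.056
vertex 3.499 -4.442 -0.567
vertex 3.137 -4.121 -0.904
endloop
endfacet
facet normal -0.222 0.588 -0.778
outer loop
vertex 3.625 -4.138 -1.056
vertex 3.137 -4.121 -0.904
vertex 4.027 -2.514 0.057
endloop
endfacet
facet normal -0.222 0.588 -0.778
outer loop
vertex 4.027 -2.514 0.057
vertex 3.137 -4.121 -0.904
vertex 3.539 -2.497 0.209
endloop
endfacet
facet normal 0.200 0.809 0.553
outer loop
vertex 4.027 -2.514 0.057
vertex 3.539 -2.497 0.209
vertex 3.901 -2.818 0.547
endloop
endfacet
facet normal -0.200 -0.808 -0.554
outer loop
vertex 3.137 -4.121 -0.904
vertex 3.499 -4.442 -0.567
vertex 2.921 -4.346 -0.498
endloop
endfacet
facet normal -0.884 0.392 -0.253
outer loop
vertex 3.137 -4.121 -0.904
vertex 2.921 -4.346 -0.498
vertex 3.539 -2.497 0.209
endloop
endfacet
facet normal -0.884 0.392 -0.253
outer loop
vertex 3.539 -2.497 0.209
vertex 2.921 -4.346 -0.498
vertex 3.323 -2.722 0.615
endloop
endfacet
facet normal 0.199 0.808 0.554
outer loop
vertex 3.539 -2.497 0.209
vertex 3.323 -2.722 0.615
vertex 3.901 -2.818 0.547
endloop
endfacet
facet normal -0.200 -0.808 -0.554
outer loop
vertex 2.921 -4.346 -0.498
vertex 3.499 -4.442 -0.567
vertex 3.141 -4.644 -0.143
endloop
endfacet
facet normal -0.881 -0.099 0.463
outer loop
vertex 2.921 -4.346 -0.498
vertex 3.141 -4.644 -0.143
vertex 3.323 -2.722 0.615
endloop
endfacet
facet normal -0.882 -0.099 0.461
outer loop
vertex 3.323 -2.722 0.615
vertex 3.141 -4.644 -0.143
vertex 3.542 -3.019 0.97
endloop
endfacet
facet normal 0.199 0.809 0.553
outer loop
vertex 3.323 -2.722 0.615
vertex 3.542 -3.019 0.97
vertex 3.901 -2.818 0.547
endloop
endfacet
facet normal -0.200 -0.808 -0.554
outer loop
vertex 3.141 -4.644 -0.143
vertex 3.499 -4.442 -0.567
vertex 3.63 -4.789 -0.108
endloop
endfacet
facet normal -0.212 -0.516 0.830
outer loop
vertex 3.141 -4.644 -0.143
vertex 3.63 -4.789 -0.108
vertex 3.542 -3.019 0.97
endloop
endfacet
facet normal -0.215 -0.516 0.829
outer loop
vertex 3.542 -3.019 0.97
vertex 3.63 -4.789 -0.108
vertex 4.032 -3.165 1.006
endloop
endfacet
facet normal 0.200 0.808 0.554
outer loop
vertex 3.542 -3.019 0.97
vertex 4.032 -3.165 1.006
vertex 3.901 -2.818 0.547
endloop
endfacet
facet normal -0.201 -0.808 -0.554
outer loop
vertex 3.63 -4.789 -0.108
vertex 3.499 -4.442 -0.567
vertex 4.021 -4.674 -0.418
endloop
endfacet
facet normal 0.614 -0.544 0.572
outer loop
vertex 3.63 -4.789 -0.108
vertex 4.021 -4.674 -0.418
vertex 4.032 -3.165 1.006
endloop
endfacet
facet normal 0.614 -0.544 0.572
outer loop
vertex 4.032 -3.165 1.006
vertex 4.021 -4.674 -0.418
vertex 4.423 -3.049 0.696
endloop
endfacet
facet normal 0.200 0.808 0.554
outer loop
vertex 4.032 -3.165 1.006
vertex 4.423 -3.049 0.696
vertex 3.901 -2.818 0.547
endloop
endfacet
facet normal -0.201 -0.808 -0.554
outer loop
vertex 4.021 -4.674 -0.418
vertex 3.499 -4.442 -0.567
vertex 4.019 -4.384 -0.84
endloop
endfacet
facet normal 0.980 -0.163 -0.116
outer loop
vertex 4.021 -4.674 -0.418
vertex 4.019 -4.384 -0.84
vertex 4.423 -3.049 0.696
endloop
endfacet
facet normal 0.980 -0.163 -0.116
outer loop
vertex 4.423 -3.049 0.696
vertex 4.019 -4.384 -0.84
vertex 4.421 -2.759 0.274
endloop
endfacet
facet normal 0.199 0.808 0.554
outer loop
vertex 4.423 -3.049 0.696
vertex 4.421 -2.759 0.274
vertex 3.901 -2.818 0.547
endloop
endfacet
facet normal -0.736 -0.393 -0.551
outer loop
vertex 3.108 1.671 -1.811
vertex 2.311 3.057 -1.735
vertex 3.677 2.054 -2.844
endloop
endfacet
facet normal 0.497 -0.866 -0.047
outer loop
vertex 4.369 2.423 -2.325
vertex 3.108 1.671 -1.811
vertex 3.677 2.054 -2.844
endloop
endfacet
facet normal -0.736 -0.393 -0.551
outer loop
vertex 3.677 2.054 -2.844
vertex 2.311 3.057 -1.735
vertex 2.88 3.44 -2.768
endloop
endfacet
facet normal 0.459 0.310 -0.833
outer loop
vertex 2.88 3.44 -2.768
vertex 4.369 2.423 -2.325
vertex 3.677 2.054 -2.844
endloop
endfacet
facet normal -0.459 -0.310 0.833
outer loop
vertex 3.108 1.671 -1.811
vertex 3.003 3.426 -1.216
vertex 2.311 3.057 -1.735
endloop
endfacet
facet normal 0.497 -0.866 -0.047
outer loop
vertex 3.8 2.04 -1.292
vertex 3.108 1.671 -1.811
vertex 4.369 2.423 -2.325
endloop
endfacet
facet normal -0.459 -0.310 0.833
outer loop
vertex 3.8 2.04 -1.292
vertex 3.003 3.426 -1.216
vertex 3.108 1.671 -1.811
endloop
endfacet
facet normal -0.497 0.866 0.047
outer loop
vertex 2.311 3.057 -1.735
vertex 3.003 3.426 -1.216
vertex 2.88 3.44 -2.768
endloop
endfacet
facet normal 0.459 0.310 -0.833
outer loop
vertex 3.572 3.809 -2.249
vertex 4.369 2.423 -2.325
vertex 2.88 3.44 -2.768
endloop
endfacet
facet normal -0.497 0.866 0.047
outer loop
vertex 2.88 3.44 -2.768
vertex 3.003 3.426 -1.216
vertex 3.572 3.809 -2.249
endloop
endfacet
facet normal 0.736 0.393 0.551
outer loop
vertex 3.572 3.809 -2.249
vertex 3.8 2.04 -1.292
vertex 4.369 2.423 -2.325
endloop
endfacet
facet normal 0.736 0.393 0.551
outer loop
vertex 3.003 3.426 -1.216
vertex 3.8 2.04 -1.292
vertex 3.572 3.809 -2.249
endloop
endfacet

endsolid


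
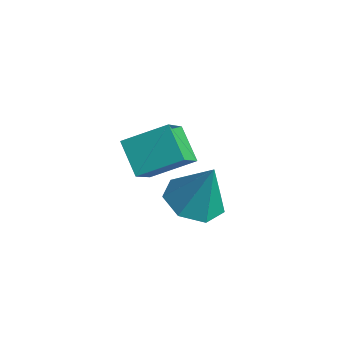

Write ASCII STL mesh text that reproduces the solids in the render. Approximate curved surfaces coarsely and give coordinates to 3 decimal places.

solid 
facet normal -0.300 -0.176 -0.938
outer loop
vertex 2.861 -1.555 0.131
vertex 2.211 -1.26 0.284
vertex 2.812 -0.932 0.03
endloop
endfacet
facet normal 0.981 0.103 0.161
outer loop
vertex 2.861 -1.555 0.131
vertex 2.812 -0.932 0.03
vertex 2.589 -1.04 1.456
endloop
endfacet
facet normal -0.300 -0.176 -0.938
outer loop
vertex 2.812 -0.932 0.03
vertex 2.211 -1.26 0.284
vertex 2.311 -0.556 0.12
endloop
endfacet
facet normal 0.611 0.777 0.154
outer loop
vertex 2.812 -0.932 0.03
vertex 2.311 -0.556 0.12
vertex 2.589 -1.04 1.456
endloop
endfacet
facet normal -0.302 -0.175 -0.937
outer loop
vertex 2.311 -0.556 0.12
vertex 2.211 -1.26 0.284
vertex 1.735 -0.709 0.334
endloop
endfacet
facet normal -0.113 0.926 0.359
outer loop
vertex 2.311 -0.556 0.12
vertex 1.735 -0.709 0.334
vertex 2.589 -1.04 1.456
endloop
endfacet
facet normal -0.302 -0.176 -0.937
outer loop
vertex 1.735 -0.709 0.334
vertex 2.211 -1.26 0.284
vertex 1.518 -1.278 0.511
endloop
endfacet
facet normal -0.647 0.440 0.622
outer loop
vertex 1.735 -0.709 0.334
vertex 1.518 -1.278 0.511
vertex 2.589 -1.04 1.456
endloop
endfacet
facet normal -0.302 -0.176 -0.937
outer loop
vertex 1.518 -1.278 0.511
vertex 2.211 -1.26 0.284
vertex 1.823 -1.833 0.517
endloop
endfacet
facet normal -0.588 -0.315 0.745
outer loop
vertex 1.518 -1.278 0.511
vertex 1.823 -1.833 0.517
vertex 2.589 -1.04 1.456
endloop
endfacet
facet normal -0.301 -0.177 -0.937
outer loop
vertex 1.823 -1.833 0.517
vertex 2.211 -1.26 0.284
vertex 2.421 -1.956 0.348
endloop
endfacet
facet normal 0.021 -0.772 0.635
outer loop
vertex 1.823 -1.833 0.517
vertex 2.421 -1.956 0.348
vertex 2.589 -1.04 1.456
endloop
endfacet
facet normal -0.301 -0.177 -0.937
outer loop
vertex 2.421 -1.956 0.348
vertex 2.211 -1.26 0.284
vertex 2.861 -1.555 0.131
endloop
endfacet
facet normal 0.719 -0.586 0.375
outer loop
vertex 2.421 -1.956 0.348
vertex 2.861 -1.555 0.131
vertex 2.589 -1.04 1.456
endloop
endfacet
facet normal -0.761 0.263 0.594
outer loop
vertex 0.213 -0.05 0.81
vertex -0.178 0.767 -0.052
vertex -0.47 -0.902 0.312
endloop
endfacet
facet normal 0.313 -0.654 0.689
outer loop
vertex 0.298 -1.167 -0.288
vertex 0.213 -0.05 0.81
vertex -0.47 -0.902 0.312
endloop
endfacet
facet normal -0.761 0.263 0.594
outer loop
vertex -0.47 -0.902 0.312
vertex -0.178 0.767 -0.052
vertex -0.861 -0.085 -0.55
endloop
endfacet
facet normal -0.569 -0.710 -0.415
outer loop
vertex -0.861 -0.085 -0.55
vertex 0.298 -1.167 -0.288
vertex -0.47 -0.902 0.312
endloop
endfacet
facet normal 0.569 0.710 0.415
outer loop
vertex 0.213 -0.05 0.81
vertex 0.59 0.502 -0.652
vertex -0.178 0.767 -0.052
endloop
endfacet
facet normal 0.313 -0.654 0.689
outer loop
vertex 0.981 -0.315 0.21
vertex 0.213 -0.05 0.81
vertex 0.298 -1.167 -0.288
endloop
endfacet
facet normal 0.569 0.710 0.415
outer loop
vertex 0.981 -0.315 0.21
vertex 0.59 0.502 -0.652
vertex 0.213 -0.05 0.81
endloop
endfacet
facet normal -0.313 0.654 -0.689
outer loop
vertex -0.178 0.767 -0.052
vertex 0.59 0.502 -0.652
vertex -0.861 -0.085 -0.55
endloop
endfacet
facet normal -0.569 -0.710 -0.415
outer loop
vertex -0.093 -0.35 -1.15
vertex 0.298 -1.167 -0.288
vertex -0.861 -0.085 -0.55
endloop
endfacet
facet normal -0.313 0.654 -0.689
outer loop
vertex -0.861 -0.085 -0.55
vertex 0.59 0.502 -0.652
vertex -0.093 -0.35 -1.15
endloop
endfacet
facet normal 0.761 -0.263 -0.594
outer loop
vertex -0.093 -0.35 -1.15
vertex 0.981 -0.315 0.21
vertex 0.298 -1.167 -0.288
endloop
endfacet
facet normal 0.761 -0.263 -0.594
outer loop
vertex 0.59 0.502 -0.652
vertex 0.981 -0.315 0.21
vertex -0.093 -0.35 -1.15
endloop
endfacet

endsolid


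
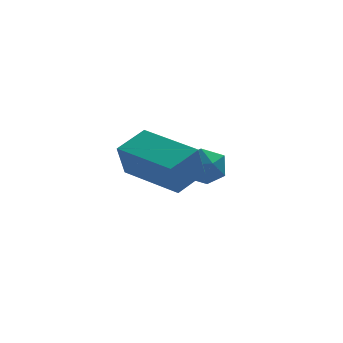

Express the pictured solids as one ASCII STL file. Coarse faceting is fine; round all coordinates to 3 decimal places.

solid 
facet normal -0.235 0.634 0.737
outer loop
vertex -1.371 0.922 1.364
vertex -0.9 0.505 1.873
vertex -0.589 1.118 1.445
endloop
endfacet
facet normal -0.252 0.962 0.103
outer loop
vertex -1.371 0.922 1.364
vertex -0.589 1.118 1.445
vertex -0.931 1.107 0.711
endloop
endfacet
facet normal -0.721 0.619 -0.310
outer loop
vertex -1.371 0.922 1.364
vertex -0.931 1.107 0.711
vertex -1.452 0.488 0.686
endloop
endfacet
facet normal -0.995 0.080 0.068
outer loop
vertex -1.371 0.922 1.364
vertex -1.452 0.488 0.686
vertex -1.433 0.116 1.404
endloop
endfacet
facet normal -0.694 0.089 0.715
outer loop
vertex -1.371 0.922 1.364
vertex -1.433 0.116 1.404
vertex -0.9 0.505 1.873
endloop
endfacet
facet normal 0.393 0.898 -0.197
outer loop
vertex -0.931 1.107 0.711
vertex -0.589 1.118 1.445
vertex -0.187 0.804 0.816
endloop
endfacet
facet normal 0.421 0.366 0.830
outer loop
vertex -0.589 1.118 1.445
vertex -0.9 0.505 1.873
vertex -0.168 0.432 1.534
endloop
endfacet
facet normal -0.322 -0.516 0.794
outer loop
vertex -0.9 0.505 1.873
vertex -1.433 0.116 1.404
vertex -0.689 -0.187 1.509
endloop
endfacet
facet normal -0.810 -0.530 -0.253
outer loop
vertex -1.433 0.116 1.404
vertex -1.452 0.488 0.686
vertex -1.031 -0.198 0.775
endloop
endfacet
facet normal -0.366 0.343 -0.865
outer loop
vertex -1.452 0.488 0.686
vertex -0.931 1.107 0.711
vertex -0.72 0.415 0.347
endloop
endfacet
facet normal 0.995 -0.080 -0.068
outer loop
vertex -0.249 -0.002 0.856
vertex -0.187 0.804 0.816
vertex -0.168 0.432 1.534
endloop
endfacet
facet normal 0.721 -0.619 0.310
outer loop
vertex -0.249 -0.002 0.856
vertex -0.168 0.432 1.534
vertex -0.689 -0.187 1.509
endloop
endfacet
facet normal 0.252 -0.962 -0.103
outer loop
vertex -0.249 -0.002 0.856
vertex -0.689 -0.187 1.509
vertex -1.031 -0.198 0.775
endloop
endfacet
facet normal 0.235 -0.634 -0.737
outer loop
vertex -0.249 -0.002 0.856
vertex -1.031 -0.198 0.775
vertex -0.72 0.415 0.347
endloop
endfacet
facet normal 0.694 -0.089 -0.715
outer loop
vertex -0.249 -0.002 0.856
vertex -0.72 0.415 0.347
vertex -0.187 0.804 0.816
endloop
endfacet
facet normal 0.810 0.530 0.253
outer loop
vertex -0.168 0.432 1.534
vertex -0.187 0.804 0.816
vertex -0.589 1.118 1.445
endloop
endfacet
facet normal 0.366 -0.343 0.865
outer loop
vertex -0.689 -0.187 1.509
vertex -0.168 0.432 1.534
vertex -0.9 0.505 1.873
endloop
endfacet
facet normal -0.393 -0.898 0.197
outer loop
vertex -1.031 -0.198 0.775
vertex -0.689 -0.187 1.509
vertex -1.433 0.116 1.404
endloop
endfacet
facet normal -0.421 -0.366 -0.830
outer loop
vertex -0.72 0.415 0.347
vertex -1.031 -0.198 0.775
vertex -1.452 0.488 0.686
endloop
endfacet
facet normal 0.322 0.516 -0.794
outer loop
vertex -0.187 0.804 0.816
vertex -0.72 0.415 0.347
vertex -0.931 1.107 0.711
endloop
endfacet
facet normal -0.579 0.811 0.083
outer loop
vertex -4.008 -2.15 3.308
vertex -3.072 -1.523 3.72
vertex -3.723 -1.831 2.176
endloop
endfacet
facet normal -0.780 -0.523 -0.344
outer loop
vertex -2.488 -3.557 2.0
vertex -4.008 -2.15 3.308
vertex -3.723 -1.831 2.176
endloop
endfacet
facet normal -0.580 0.810 0.083
outer loop
vertex -3.723 -1.831 2.176
vertex -3.072 -1.523 3.72
vertex -2.787 -1.203 2.588
endloop
endfacet
facet normal 0.235 0.264 -0.936
outer loop
vertex -2.787 -1.203 2.588
vertex -2.488 -3.557 2.0
vertex -3.723 -1.831 2.176
endloop
endfacet
facet normal -0.235 -0.264 0.936
outer loop
vertex -4.008 -2.15 3.308
vertex -1.837 -3.249 3.544
vertex -3.072 -1.523 3.72
endloop
endfacet
facet normal -0.780 -0.523 -0.344
outer loop
vertex -2.773 -3.877 3.132
vertex -4.008 -2.15 3.308
vertex -2.488 -3.557 2.0
endloop
endfacet
facet normal -0.235 -0.263 0.936
outer loop
vertex -2.773 -3.877 3.132
vertex -1.837 -3.249 3.544
vertex -4.008 -2.15 3.308
endloop
endfacet
facet normal 0.780 0.523 0.344
outer loop
vertex -3.072 -1.523 3.72
vertex -1.837 -3.249 3.544
vertex -2.787 -1.203 2.588
endloop
endfacet
facet normal 0.235 0.264 -0.936
outer loop
vertex -1.552 -2.93 2.412
vertex -2.488 -3.557 2.0
vertex -2.787 -1.203 2.588
endloop
endfacet
facet normal 0.780 0.523 0.344
outer loop
vertex -2.787 -1.203 2.588
vertex -1.837 -3.249 3.544
vertex -1.552 -2.93 2.412
endloop
endfacet
facet normal 0.580 -0.811 -0.083
outer loop
vertex -1.552 -2.93 2.412
vertex -2.773 -3.877 3.132
vertex -2.488 -3.557 2.0
endloop
endfacet
facet normal 0.580 -0.810 -0.082
outer loop
vertex -1.837 -3.249 3.544
vertex -2.773 -3.877 3.132
vertex -1.552 -2.93 2.412
endloop
endfacet

endsolid


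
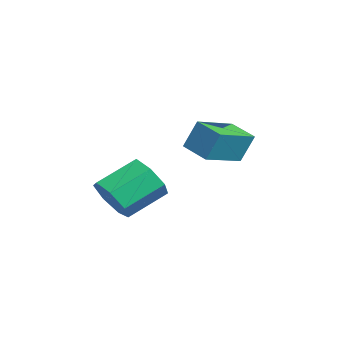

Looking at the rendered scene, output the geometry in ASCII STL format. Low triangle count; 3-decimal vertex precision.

solid 
facet normal -0.818 -0.510 0.266
outer loop
vertex 1.718 -0.14 0.289
vertex 0.826 1.063 -0.148
vertex 1.651 -0.548 -0.698
endloop
endfacet
facet normal 0.571 -0.771 0.280
outer loop
vertex 2.494 -0.023 -0.972
vertex 1.718 -0.14 0.289
vertex 1.651 -0.548 -0.698
endloop
endfacet
facet normal -0.818 -0.510 0.265
outer loop
vertex 1.651 -0.548 -0.698
vertex 0.826 1.063 -0.148
vertex 0.76 0.655 -1.135
endloop
endfacet
facet normal -0.062 -0.381 -0.922
outer loop
vertex 0.76 0.655 -1.135
vertex 2.494 -0.023 -0.972
vertex 1.651 -0.548 -0.698
endloop
endfacet
facet normal 0.062 0.381 0.922
outer loop
vertex 1.718 -0.14 0.289
vertex 1.669 1.588 -0.422
vertex 0.826 1.063 -0.148
endloop
endfacet
facet normal 0.572 -0.771 0.280
outer loop
vertex 2.56 0.385 0.015
vertex 1.718 -0.14 0.289
vertex 2.494 -0.023 -0.972
endloop
endfacet
facet normal 0.062 0.381 0.922
outer loop
vertex 2.56 0.385 0.015
vertex 1.669 1.588 -0.422
vertex 1.718 -0.14 0.289
endloop
endfacet
facet normal -0.571 0.771 -0.281
outer loop
vertex 0.826 1.063 -0.148
vertex 1.669 1.588 -0.422
vertex 0.76 0.655 -1.135
endloop
endfacet
facet normal -0.062 -0.381 -0.922
outer loop
vertex 1.602 1.18 -1.409
vertex 2.494 -0.023 -0.972
vertex 0.76 0.655 -1.135
endloop
endfacet
facet normal -0.572 0.771 -0.280
outer loop
vertex 0.76 0.655 -1.135
vertex 1.669 1.588 -0.422
vertex 1.602 1.18 -1.409
endloop
endfacet
facet normal 0.818 0.510 -0.266
outer loop
vertex 1.602 1.18 -1.409
vertex 2.56 0.385 0.015
vertex 2.494 -0.023 -0.972
endloop
endfacet
facet normal 0.818 0.509 -0.266
outer loop
vertex 1.669 1.588 -0.422
vertex 2.56 0.385 0.015
vertex 1.602 1.18 -1.409
endloop
endfacet
facet normal 0.285 -0.823 -0.491
outer loop
vertex 3.578 -2.937 -1.743
vertex 2.939 -2.855 -2.251
vertex 3.696 -2.548 -2.327
endloop
endfacet
facet normal 0.944 0.152 0.292
outer loop
vertex 3.578 -2.937 -1.743
vertex 3.696 -2.548 -2.327
vertex 3.159 -1.727 -1.021
endloop
endfacet
facet normal 0.944 0.152 0.292
outer loop
vertex 3.159 -1.727 -1.021
vertex 3.696 -2.548 -2.327
vertex 3.277 -1.338 -1.605
endloop
endfacet
facet normal -0.285 0.823 0.491
outer loop
vertex 3.159 -1.727 -1.021
vertex 3.277 -1.338 -1.605
vertex 2.521 -1.645 -1.529
endloop
endfacet
facet normal 0.285 -0.823 -0.491
outer loop
vertex 3.696 -2.548 -2.327
vertex 2.939 -2.855 -2.251
vertex 3.244 -2.39 -2.854
endloop
endfacet
facet normal 0.718 0.523 -0.459
outer loop
vertex 3.696 -2.548 -2.327
vertex 3.244 -2.39 -2.854
vertex 3.277 -1.338 -1.605
endloop
endfacet
facet normal 0.719 0.522 -0.459
outer loop
vertex 3.277 -1.338 -1.605
vertex 3.244 -2.39 -2.854
vertex 2.826 -1.18 -2.132
endloop
endfacet
facet normal -0.285 0.823 0.491
outer loop
vertex 3.277 -1.338 -1.605
vertex 2.826 -1.18 -2.132
vertex 2.521 -1.645 -1.529
endloop
endfacet
facet normal 0.284 -0.823 -0.491
outer loop
vertex 3.244 -2.39 -2.854
vertex 2.939 -2.855 -2.251
vertex 2.563 -2.582 -2.926
endloop
endfacet
facet normal -0.049 0.499 -0.865
outer loop
vertex 3.244 -2.39 -2.854
vertex 2.563 -2.582 -2.926
vertex 2.826 -1.18 -2.132
endloop
endfacet
facet normal -0.048 0.499 -0.865
outer loop
vertex 2.826 -1.18 -2.132
vertex 2.563 -2.582 -2.926
vertex 2.144 -1.372 -2.205
endloop
endfacet
facet normal -0.284 0.823 0.491
outer loop
vertex 2.826 -1.18 -2.132
vertex 2.144 -1.372 -2.205
vertex 2.521 -1.645 -1.529
endloop
endfacet
facet normal 0.285 -0.823 -0.492
outer loop
vertex 2.563 -2.582 -2.926
vertex 2.939 -2.855 -2.251
vertex 2.165 -2.98 -2.491
endloop
endfacet
facet normal -0.778 0.100 -0.620
outer loop
vertex 2.563 -2.582 -2.926
vertex 2.165 -2.98 -2.491
vertex 2.144 -1.372 -2.205
endloop
endfacet
facet normal -0.779 0.100 -0.619
outer loop
vertex 2.144 -1.372 -2.205
vertex 2.165 -2.98 -2.491
vertex 1.747 -1.77 -1.769
endloop
endfacet
facet normal -0.285 0.823 0.491
outer loop
vertex 2.144 -1.372 -2.205
vertex 1.747 -1.77 -1.769
vertex 2.521 -1.645 -1.529
endloop
endfacet
facet normal 0.285 -0.824 -0.490
outer loop
vertex 2.165 -2.98 -2.491
vertex 2.939 -2.855 -2.251
vertex 2.35 -3.283 -1.874
endloop
endfacet
facet normal -0.923 -0.374 0.093
outer loop
vertex 2.165 -2.98 -2.491
vertex 2.35 -3.283 -1.874
vertex 1.747 -1.77 -1.769
endloop
endfacet
facet normal -0.923 -0.374 0.093
outer loop
vertex 1.747 -1.77 -1.769
vertex 2.35 -3.283 -1.874
vertex 1.932 -2.073 -1.152
endloop
endfacet
facet normal -0.285 0.824 0.490
outer loop
vertex 1.747 -1.77 -1.769
vertex 1.932 -2.073 -1.152
vertex 2.521 -1.645 -1.529
endloop
endfacet
facet normal 0.283 -0.823 -0.492
outer loop
vertex 2.35 -3.283 -1.874
vertex 2.939 -2.855 -2.251
vertex 2.979 -3.265 -1.542
endloop
endfacet
facet normal -0.372 -0.567 0.735
outer loop
vertex 2.35 -3.283 -1.874
vertex 2.979 -3.265 -1.542
vertex 1.932 -2.073 -1.152
endloop
endfacet
facet normal -0.372 -0.567 0.735
outer loop
vertex 1.932 -2.073 -1.152
vertex 2.979 -3.265 -1.542
vertex 2.56 -2.054 -0.82
endloop
endfacet
facet normal -0.284 0.824 0.491
outer loop
vertex 1.932 -2.073 -1.152
vertex 2.56 -2.054 -0.82
vertex 2.521 -1.645 -1.529
endloop
endfacet
facet normal 0.285 -0.823 -0.492
outer loop
vertex 2.979 -3.265 -1.542
vertex 2.939 -2.855 -2.251
vertex 3.578 -2.937 -1.743
endloop
endfacet
facet normal 0.459 -0.333 0.824
outer loop
vertex 2.979 -3.265 -1.542
vertex 3.578 -2.937 -1.743
vertex 2.56 -2.054 -0.82
endloop
endfacet
facet normal 0.458 -0.333 0.824
outer loop
vertex 2.56 -2.054 -0.82
vertex 3.578 -2.937 -1.743
vertex 3.159 -1.727 -1.021
endloop
endfacet
facet normal -0.285 0.823 0.491
outer loop
vertex 2.56 -2.054 -0.82
vertex 3.159 -1.727 -1.021
vertex 2.521 -1.645 -1.529
endloop
endfacet

endsolid


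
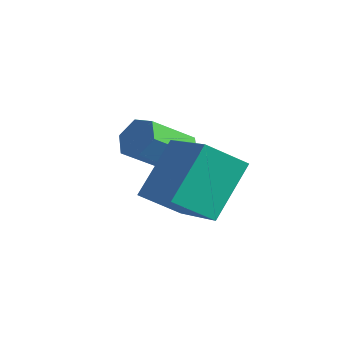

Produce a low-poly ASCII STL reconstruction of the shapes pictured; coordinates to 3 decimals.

solid 
facet normal -0.879 0.301 -0.370
outer loop
vertex -0.583 -1.743 3.261
vertex 0.12 -0.758 2.393
vertex -0.436 -3.206 1.72
endloop
endfacet
facet normal -0.472 -0.661 0.583
outer loop
vertex 1.48 -3.862 2.527
vertex -0.583 -1.743 3.261
vertex -0.436 -3.206 1.72
endloop
endfacet
facet normal -0.879 0.301 -0.370
outer loop
vertex -0.436 -3.206 1.72
vertex 0.12 -0.758 2.393
vertex 0.267 -2.22 0.852
endloop
endfacet
facet normal 0.070 -0.687 -0.724
outer loop
vertex 0.267 -2.22 0.852
vertex 1.48 -3.862 2.527
vertex -0.436 -3.206 1.72
endloop
endfacet
facet normal -0.069 0.687 0.723
outer loop
vertex -0.583 -1.743 3.261
vertex 2.036 -1.414 3.2
vertex 0.12 -0.758 2.393
endloop
endfacet
facet normal -0.472 -0.662 0.583
outer loop
vertex 1.333 -2.4 4.068
vertex -0.583 -1.743 3.261
vertex 1.48 -3.862 2.527
endloop
endfacet
facet normal -0.069 0.687 0.724
outer loop
vertex 1.333 -2.4 4.068
vertex 2.036 -1.414 3.2
vertex -0.583 -1.743 3.261
endloop
endfacet
facet normal 0.472 0.662 -0.583
outer loop
vertex 0.12 -0.758 2.393
vertex 2.036 -1.414 3.2
vertex 0.267 -2.22 0.852
endloop
endfacet
facet normal 0.069 -0.687 -0.723
outer loop
vertex 2.183 -2.877 1.659
vertex 1.48 -3.862 2.527
vertex 0.267 -2.22 0.852
endloop
endfacet
facet normal 0.472 0.661 -0.583
outer loop
vertex 0.267 -2.22 0.852
vertex 2.036 -1.414 3.2
vertex 2.183 -2.877 1.659
endloop
endfacet
facet normal 0.879 -0.301 0.370
outer loop
vertex 2.183 -2.877 1.659
vertex 1.333 -2.4 4.068
vertex 1.48 -3.862 2.527
endloop
endfacet
facet normal 0.879 -0.301 0.370
outer loop
vertex 2.036 -1.414 3.2
vertex 1.333 -2.4 4.068
vertex 2.183 -2.877 1.659
endloop
endfacet
facet normal 0.184 0.775 -0.604
outer loop
vertex -1.172 -0.145 2.506
vertex -1.404 -0.542 1.926
vertex -1.885 -0.13 2.308
endloop
endfacet
facet normal -0.195 0.631 0.750
outer loop
vertex -1.172 -0.145 2.506
vertex -1.885 -0.13 2.308
vertex -1.505 -1.541 3.594
endloop
endfacet
facet normal -0.194 0.632 0.750
outer loop
vertex -1.505 -1.541 3.594
vertex -1.885 -0.13 2.308
vertex -2.218 -1.525 3.396
endloop
endfacet
facet normal -0.185 -0.775 0.604
outer loop
vertex -1.505 -1.541 3.594
vertex -2.218 -1.525 3.396
vertex -1.736 -1.938 3.014
endloop
endfacet
facet normal 0.184 0.775 -0.604
outer loop
vertex -1.885 -0.13 2.308
vertex -1.404 -0.542 1.926
vertex -2.117 -0.527 1.728
endloop
endfacet
facet normal -0.931 0.334 0.144
outer loop
vertex -1.885 -0.13 2.308
vertex -2.117 -0.527 1.728
vertex -2.218 -1.525 3.396
endloop
endfacet
facet normal -0.932 0.333 0.143
outer loop
vertex -2.218 -1.525 3.396
vertex -2.117 -0.527 1.728
vertex -2.449 -1.922 2.815
endloop
endfacet
facet normal -0.186 -0.775 0.604
outer loop
vertex -2.218 -1.525 3.396
vertex -2.449 -1.922 2.815
vertex -1.736 -1.938 3.014
endloop
endfacet
facet normal 0.184 0.775 -0.604
outer loop
vertex -2.117 -0.527 1.728
vertex -1.404 -0.542 1.926
vertex -1.635 -0.939 1.346
endloop
endfacet
facet normal -0.736 -0.298 -0.607
outer loop
vertex -2.117 -0.527 1.728
vertex -1.635 -0.939 1.346
vertex -2.449 -1.922 2.815
endloop
endfacet
facet normal -0.737 -0.298 -0.607
outer loop
vertex -2.449 -1.922 2.815
vertex -1.635 -0.939 1.346
vertex -1.968 -2.335 2.434
endloop
endfacet
facet normal -0.186 -0.774 0.605
outer loop
vertex -2.449 -1.922 2.815
vertex -1.968 -2.335 2.434
vertex -1.736 -1.938 3.014
endloop
endfacet
facet normal 0.185 0.775 -0.604
outer loop
vertex -1.635 -0.939 1.346
vertex -1.404 -0.542 1.926
vertex -0.922 -0.955 1.544
endloop
endfacet
facet normal 0.194 -0.631 -0.751
outer loop
vertex -1.635 -0.939 1.346
vertex -0.922 -0.955 1.544
vertex -1.968 -2.335 2.434
endloop
endfacet
facet normal 0.195 -0.632 -0.750
outer loop
vertex -1.968 -2.335 2.434
vertex -0.922 -0.955 1.544
vertex -1.255 -2.35 2.632
endloop
endfacet
facet normal -0.184 -0.775 0.604
outer loop
vertex -1.968 -2.335 2.434
vertex -1.255 -2.35 2.632
vertex -1.736 -1.938 3.014
endloop
endfacet
facet normal 0.186 0.775 -0.604
outer loop
vertex -0.922 -0.955 1.544
vertex -1.404 -0.542 1.926
vertex -0.691 -0.558 2.125
endloop
endfacet
facet normal 0.932 -0.334 -0.143
outer loop
vertex -0.922 -0.955 1.544
vertex -0.691 -0.558 2.125
vertex -1.255 -2.35 2.632
endloop
endfacet
facet normal 0.932 -0.334 -0.144
outer loop
vertex -1.255 -2.35 2.632
vertex -0.691 -0.558 2.125
vertex -1.023 -1.953 3.212
endloop
endfacet
facet normal -0.184 -0.775 0.604
outer loop
vertex -1.255 -2.35 2.632
vertex -1.023 -1.953 3.212
vertex -1.736 -1.938 3.014
endloop
endfacet
facet normal 0.186 0.774 -0.605
outer loop
vertex -0.691 -0.558 2.125
vertex -1.404 -0.542 1.926
vertex -1.172 -0.145 2.506
endloop
endfacet
facet normal 0.737 0.298 0.607
outer loop
vertex -0.691 -0.558 2.125
vertex -1.172 -0.145 2.506
vertex -1.023 -1.953 3.212
endloop
endfacet
facet normal 0.736 0.298 0.608
outer loop
vertex -1.023 -1.953 3.212
vertex -1.172 -0.145 2.506
vertex -1.505 -1.541 3.594
endloop
endfacet
facet normal -0.184 -0.775 0.604
outer loop
vertex -1.023 -1.953 3.212
vertex -1.505 -1.541 3.594
vertex -1.736 -1.938 3.014
endloop
endfacet

endsolid
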